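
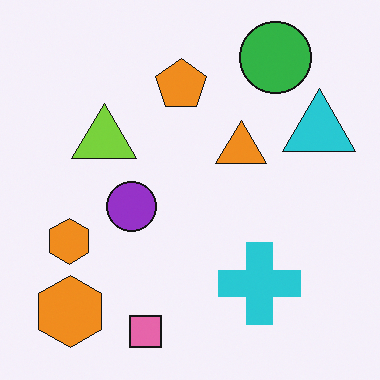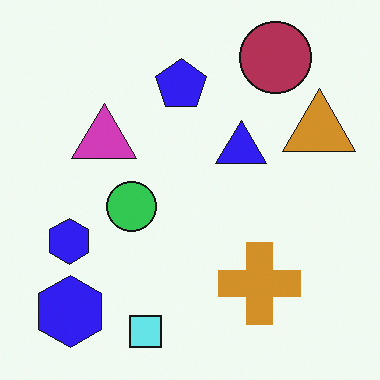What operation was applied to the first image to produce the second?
The image was hue-shifted through roughly half the color wheel.

Every shape's color has rotated by the same amount around the hue wheel — a uniform hue shift.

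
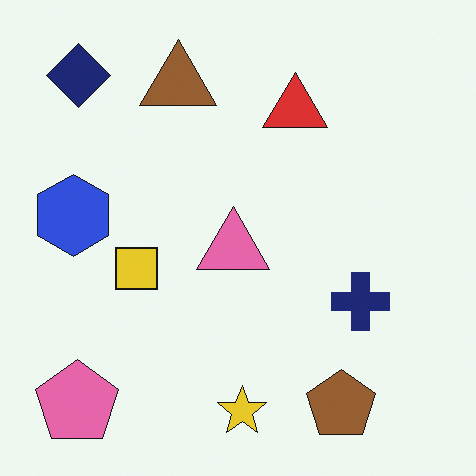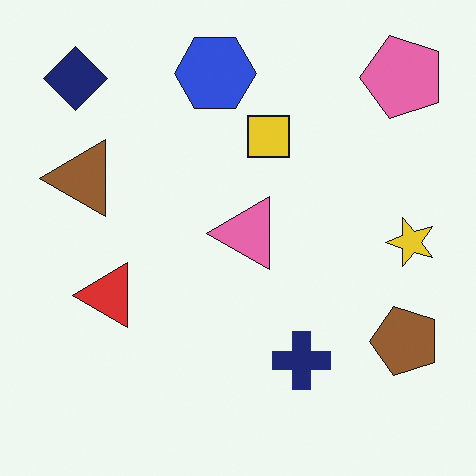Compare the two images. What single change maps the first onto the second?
The transformation is: transposed (reflected across the top-left ↔ bottom-right diagonal).

Shapes have swapped their row and column positions — what was in the top-right is now in the bottom-left — a diagonal reflection.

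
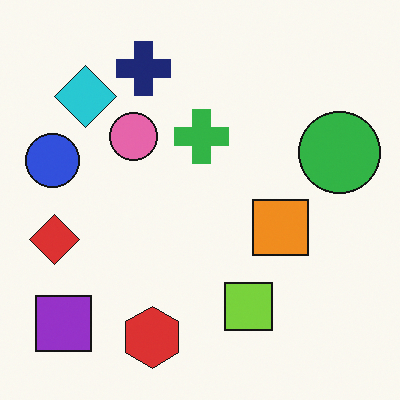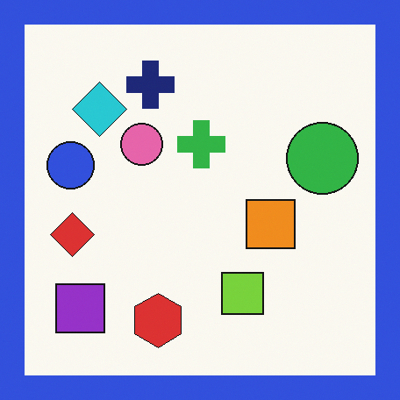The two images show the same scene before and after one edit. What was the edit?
The transformation is: framed with a blue border.

A solid blue frame runs around the edge of the second image, with the content slightly shrunk inside it.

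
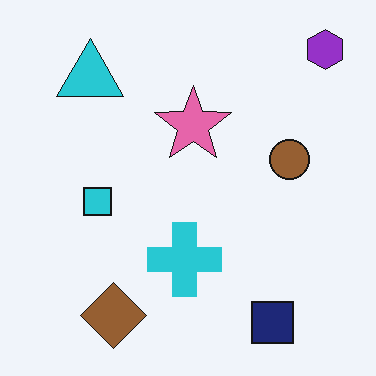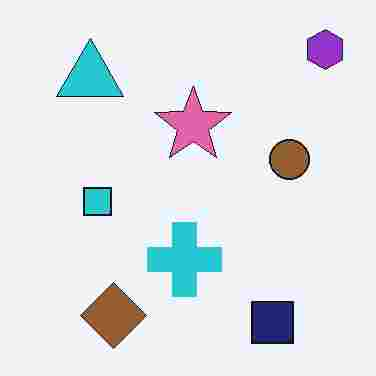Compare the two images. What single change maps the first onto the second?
The transformation is: heavily JPEG-compressed with obvious blocking artifacts.

Blocky 8×8 compression artifacts appear around shape edges and the flat background shows ringing — characteristic JPEG degradation.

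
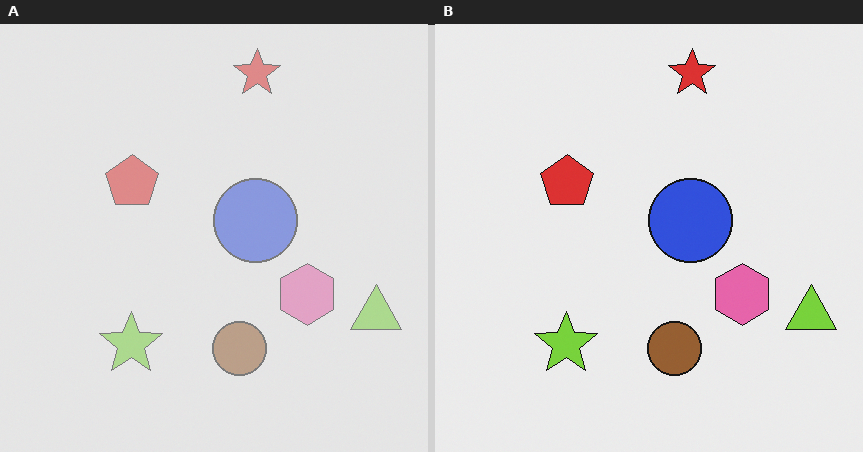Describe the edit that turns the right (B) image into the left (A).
This is the original image washed out (contrast reduced).

Tones are pushed toward mid-grey across the whole image — a global contrast change.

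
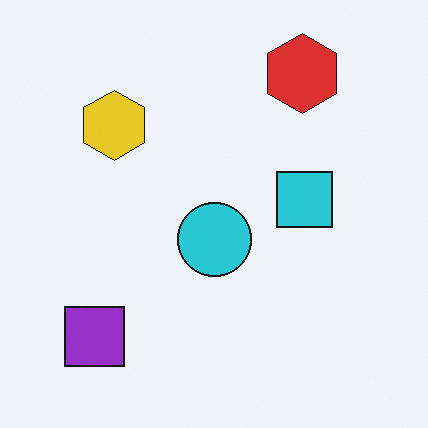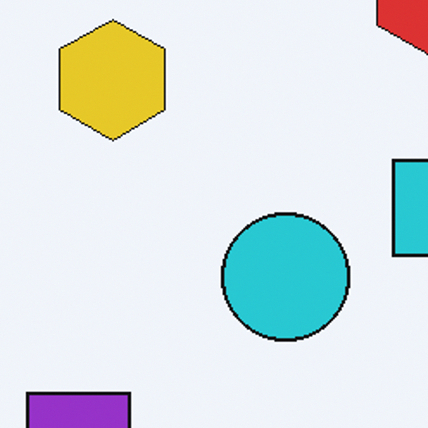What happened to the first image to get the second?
This is the original image cropped to a noticeably smaller region and rescaled.

The visible shapes are larger and the field of view is narrower; shapes near the original edges may be partly or wholly outside the frame — a crop-and-rescale.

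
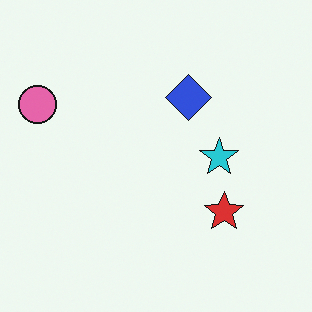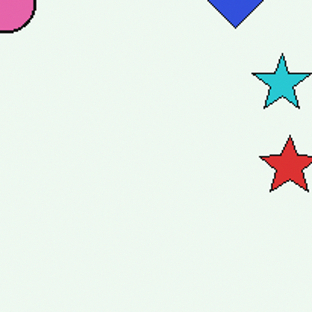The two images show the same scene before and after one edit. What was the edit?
The image was cropped slightly and scaled back up.

The visible shapes are larger and the field of view is narrower; shapes near the original edges may be partly or wholly outside the frame — a crop-and-rescale.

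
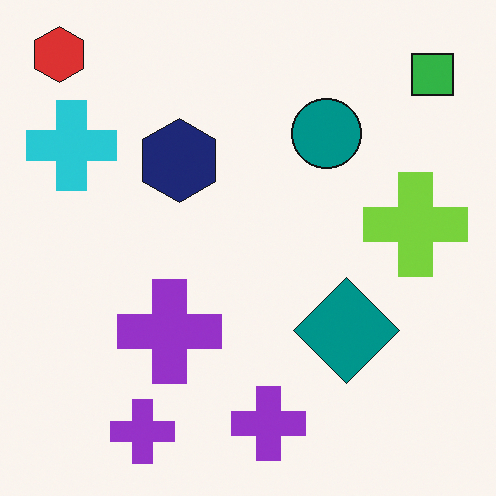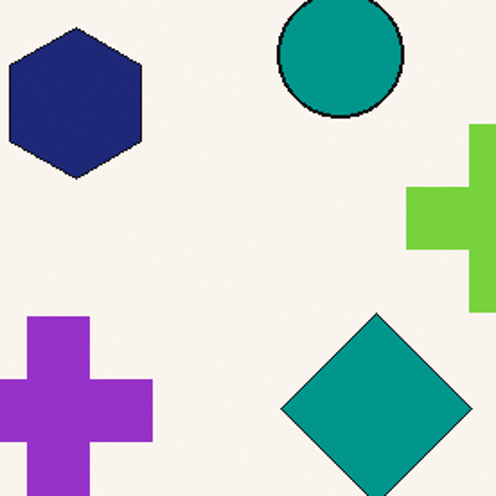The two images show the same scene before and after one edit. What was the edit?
The second image is the first cropped tightly and scaled back up.

The visible shapes are larger and the field of view is narrower; shapes near the original edges may be partly or wholly outside the frame — a crop-and-rescale.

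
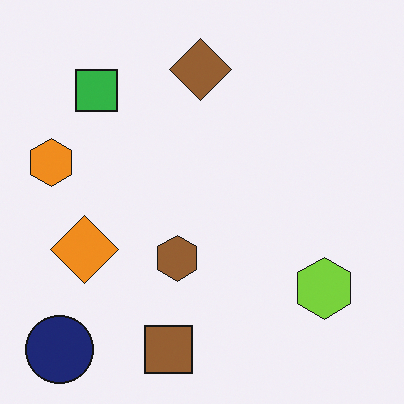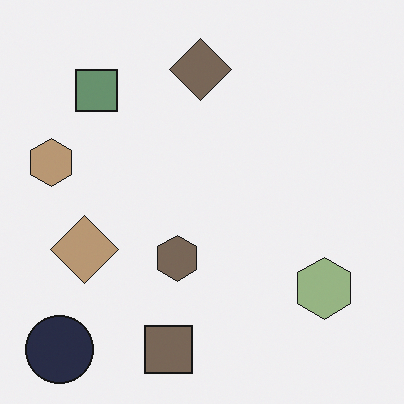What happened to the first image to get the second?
The image was heavily desaturated.

All colors are more muted and greyish — a global saturation change.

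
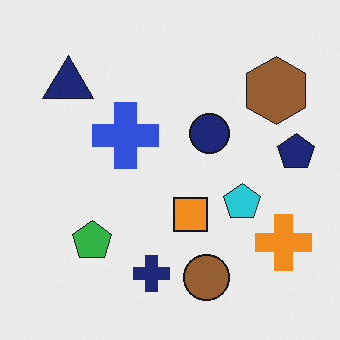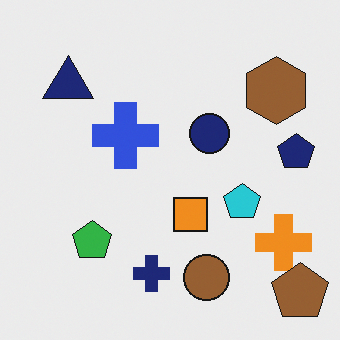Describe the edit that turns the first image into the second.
The transformation is: overlaid with an additional brown pentagon.

A brown pentagon appears in the second image that is absent from the first.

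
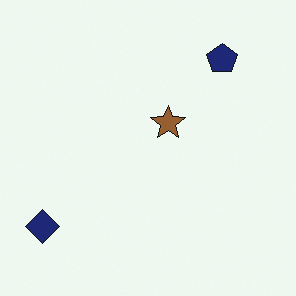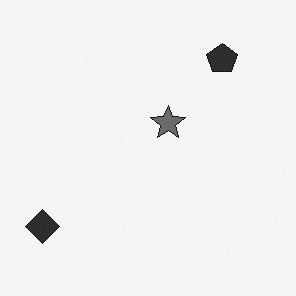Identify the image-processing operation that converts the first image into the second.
The transformation is: converted to grayscale.

All color is removed — every shape is now a shade of grey.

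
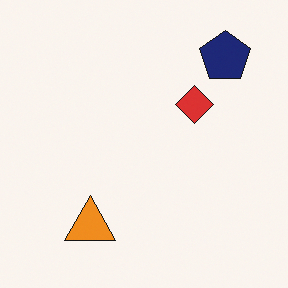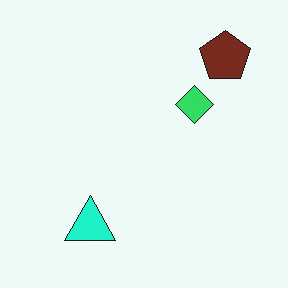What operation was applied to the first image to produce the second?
The image was hue-shifted by a moderate amount.

Every shape's color has rotated by the same amount around the hue wheel — a uniform hue shift.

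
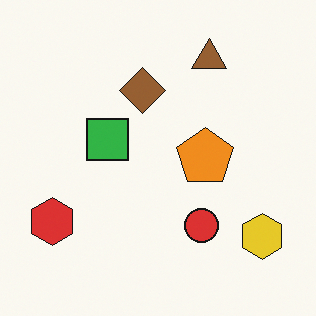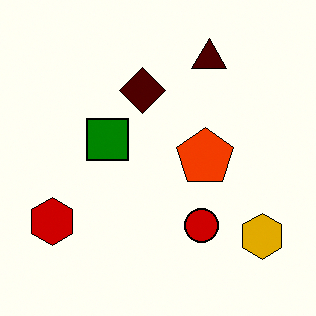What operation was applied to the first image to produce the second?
This is the original image boosted in contrast.

Tones are pushed away from mid-grey across the whole image — a global contrast change.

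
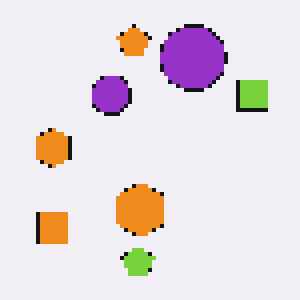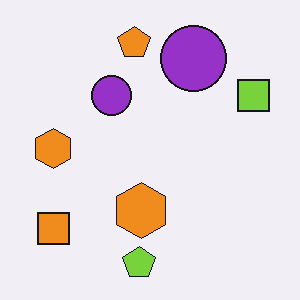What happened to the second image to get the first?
This is the original image lightly pixelated (a mild mosaic effect).

Shapes are reduced to large square blocks; fine edges and outlines are lost — a downscale-then-upscale (mosaic) effect.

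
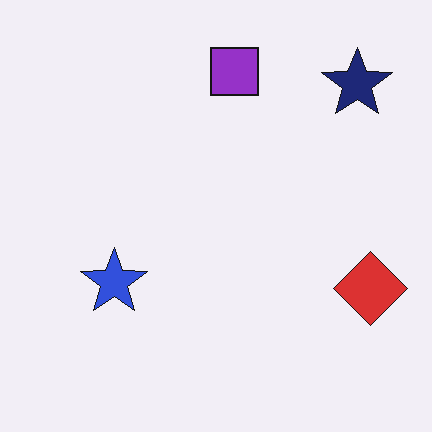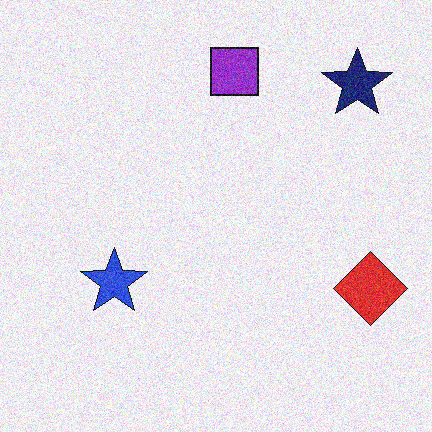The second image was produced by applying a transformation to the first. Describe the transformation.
It was degraded with moderate additive noise.

Random speckle covers the whole image, including the flat background.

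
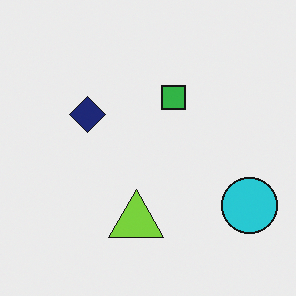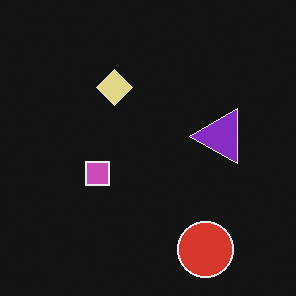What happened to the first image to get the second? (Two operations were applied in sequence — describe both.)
The second image is the first color-inverted (negative), then transposed (reflected across the top-left ↔ bottom-right diagonal).

The light background has become dark and every shape's color is its complement — a photographic negative. Shapes have swapped their row and column positions — what was in the top-right is now in the bottom-left — a diagonal reflection.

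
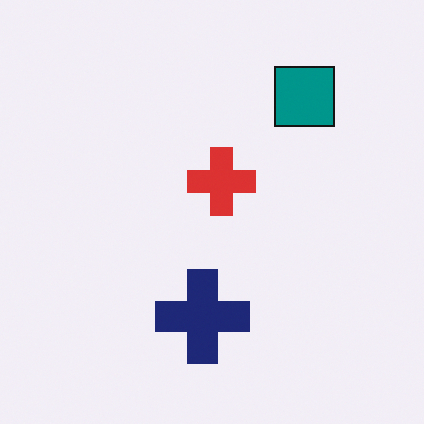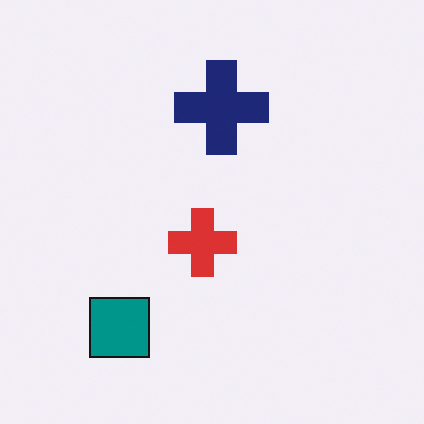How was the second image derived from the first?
It was rotated 180°.

The teal square sits in the top-right of the first image and the bottom-left of the second — consistent with a whole-image 180° rotation.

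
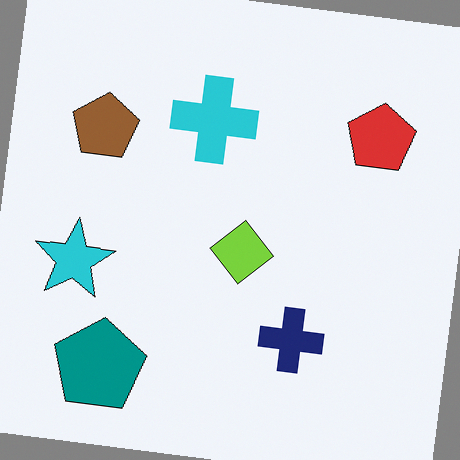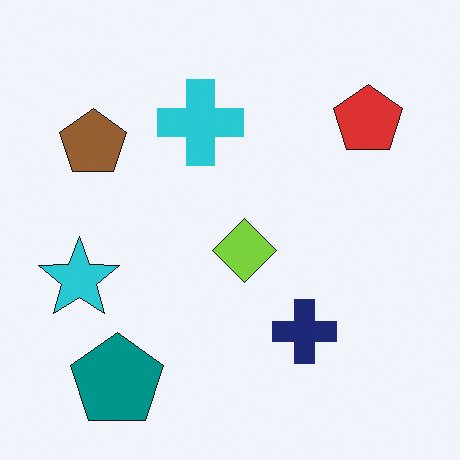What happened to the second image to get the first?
The first image is the second rotated clockwise by a few degrees.

Every shape is tilted by the same angle and the image corners show triangular fill wedges — a whole-image rotation by a non-right angle.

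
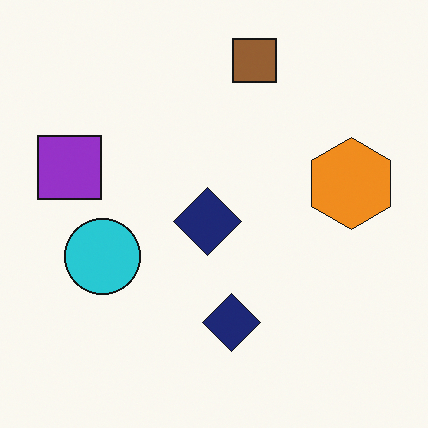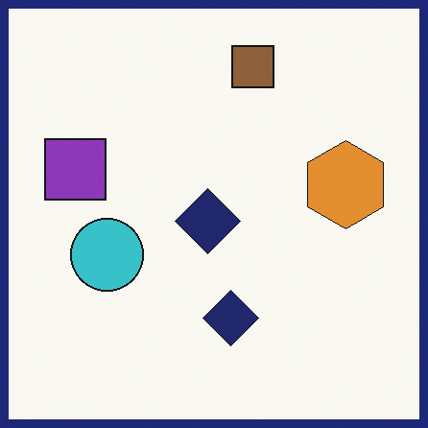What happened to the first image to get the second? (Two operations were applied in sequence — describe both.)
It was slightly desaturated, then framed with a navy border.

All colors are more muted and greyish — a global saturation change. A solid navy frame runs around the edge of the second image, with the content slightly shrunk inside it.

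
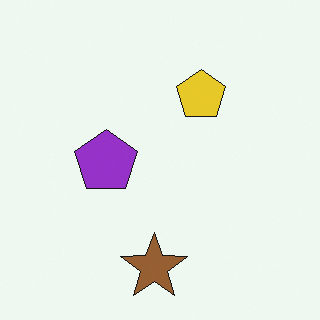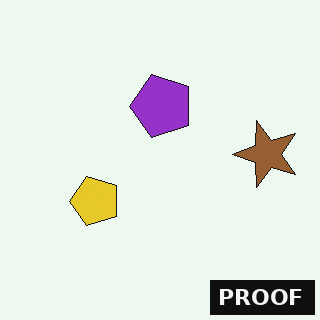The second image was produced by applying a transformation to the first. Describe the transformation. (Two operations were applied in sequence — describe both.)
Transposed (reflected across the top-left ↔ bottom-right diagonal), then watermarked with the text "PROOF" in the lower-right corner.

Shapes have swapped their row and column positions — what was in the top-right is now in the bottom-left — a diagonal reflection. A dark label reading "PROOF" appears in the lower-right corner.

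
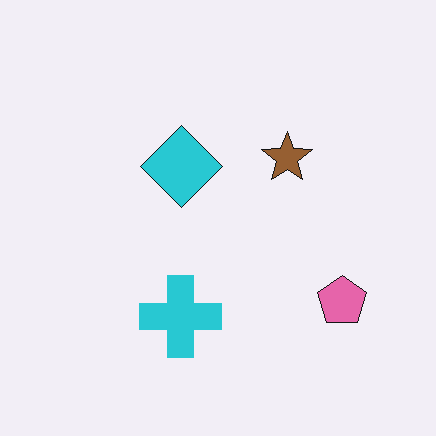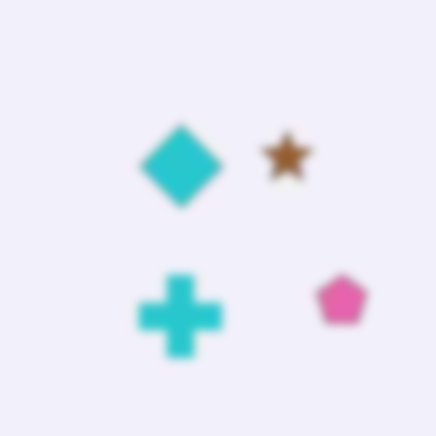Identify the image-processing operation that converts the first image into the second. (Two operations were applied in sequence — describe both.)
It was degraded with heavy JPEG compression, then moderately blurred.

Blocky 8×8 compression artifacts appear around shape edges and the flat background shows ringing — characteristic JPEG degradation. Shape edges and outlines are uniformly softened across the whole image.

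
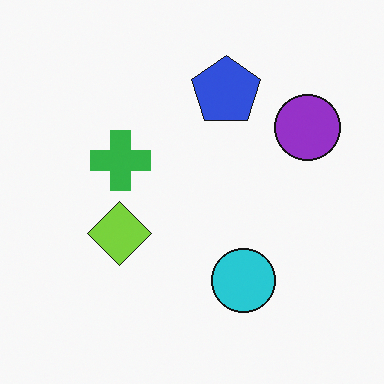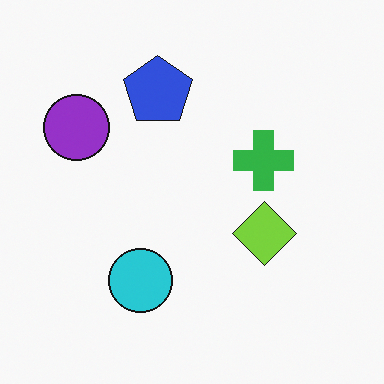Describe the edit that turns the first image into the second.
The transformation is: flipped horizontally (left ↔ right).

The purple circle is in the top-right of the first image and the top-left of the second — shapes on opposite sides of the vertical midline have swapped in a mirror flip.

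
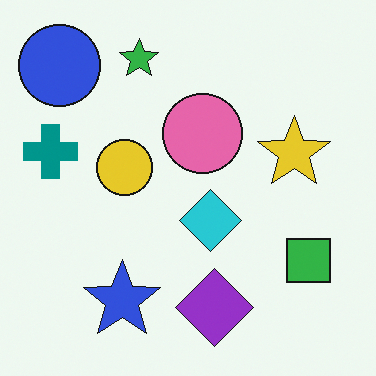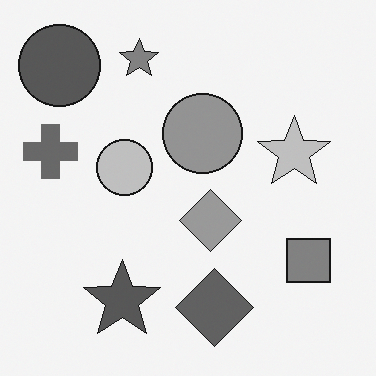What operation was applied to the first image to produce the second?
It was converted to grayscale.

All color is removed — every shape is now a shade of grey.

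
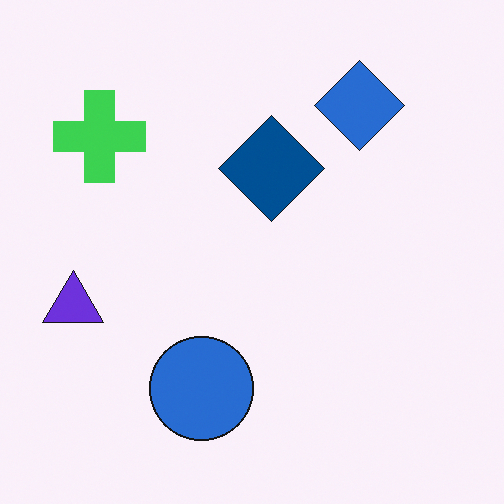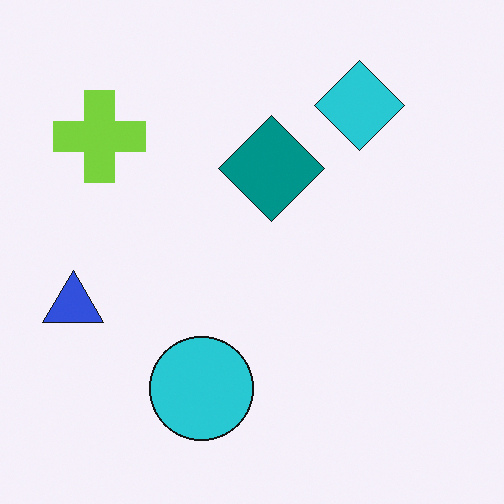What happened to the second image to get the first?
The first image is the second hue-shifted slightly.

Every shape's color has rotated by the same amount around the hue wheel — a uniform hue shift.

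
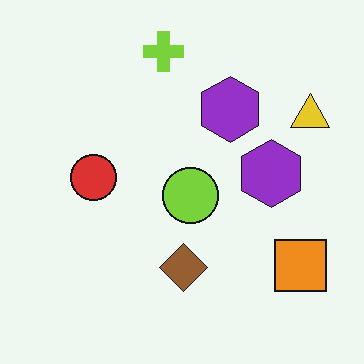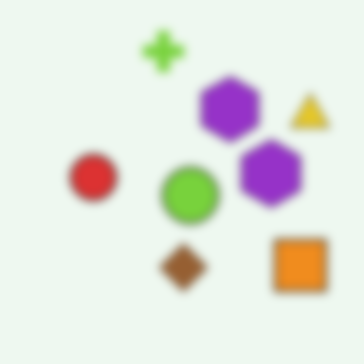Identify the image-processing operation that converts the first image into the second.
The transformation is: noticeably gaussian-blurred.

Shape edges and outlines are uniformly softened across the whole image.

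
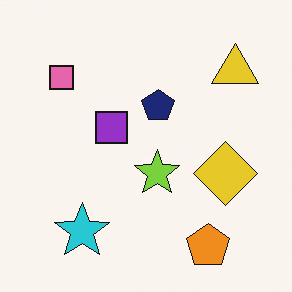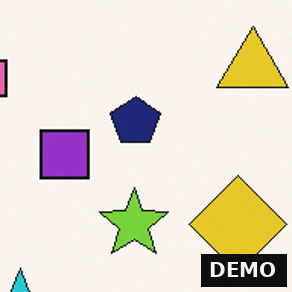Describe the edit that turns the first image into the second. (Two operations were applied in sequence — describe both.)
Cropped to a modestly smaller region and rescaled, then watermarked with the text "DEMO" in the lower-right corner.

The visible shapes are larger and the field of view is narrower; shapes near the original edges may be partly or wholly outside the frame — a crop-and-rescale. A dark label reading "DEMO" appears in the lower-right corner.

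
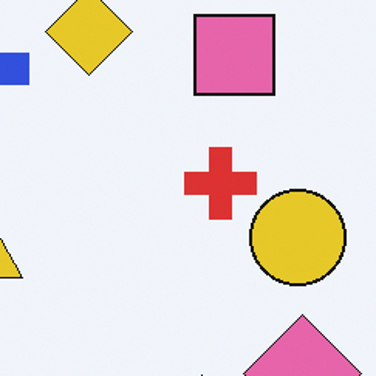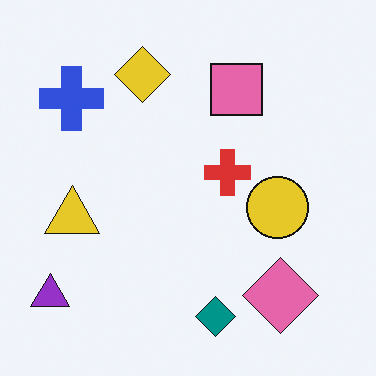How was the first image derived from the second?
The image was cropped slightly and scaled back up.

The visible shapes are larger and the field of view is narrower; shapes near the original edges may be partly or wholly outside the frame — a crop-and-rescale.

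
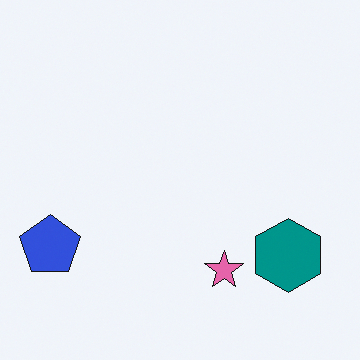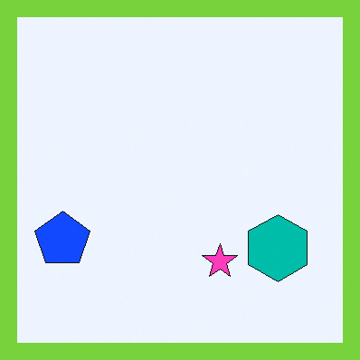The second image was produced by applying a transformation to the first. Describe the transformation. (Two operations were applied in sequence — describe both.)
The second image is the first heavily oversaturated, then framed with a lime border.

All colors are more vivid — a global saturation change. A solid lime frame runs around the edge of the second image, with the content slightly shrunk inside it.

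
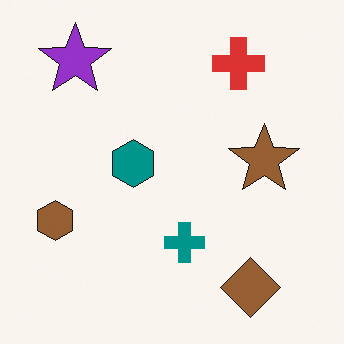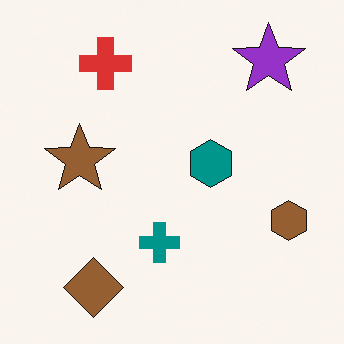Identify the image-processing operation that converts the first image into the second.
The transformation is: flipped horizontally (left ↔ right).

The brown hexagon is in the left of the first image and the right of the second — shapes on opposite sides of the vertical midline have swapped in a mirror flip.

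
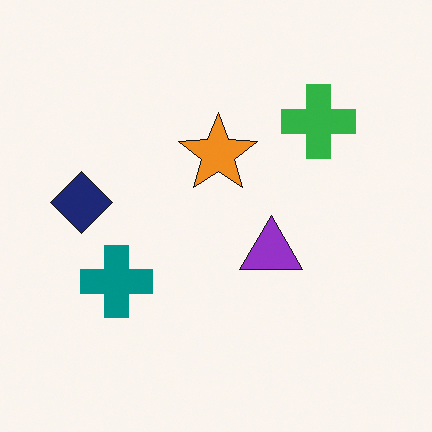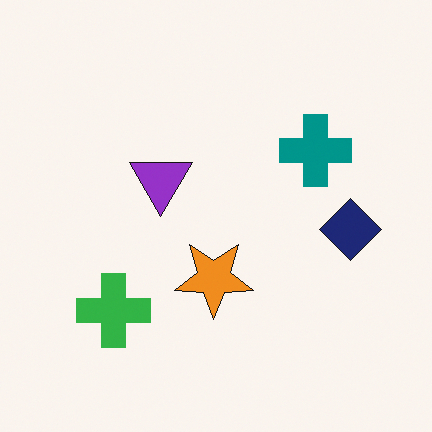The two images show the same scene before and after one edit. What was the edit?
This is the original image rotated 180°.

The green cross sits in the top-right of the first image and the bottom-left of the second — consistent with a whole-image 180° rotation.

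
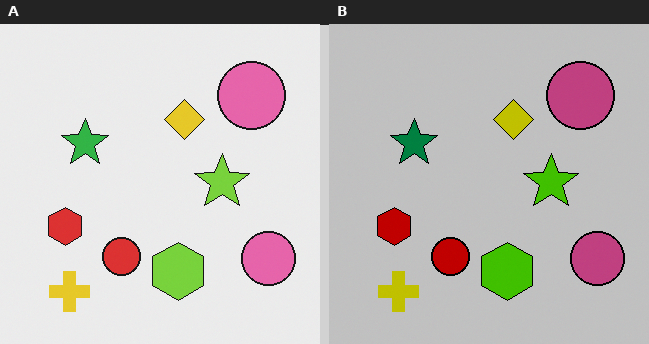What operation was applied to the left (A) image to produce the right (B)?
It was heavily posterized to just a handful of flat colors.

Each flat color has snapped to a coarser quantized level — most visibly, the near-white background has dropped to a flat grey.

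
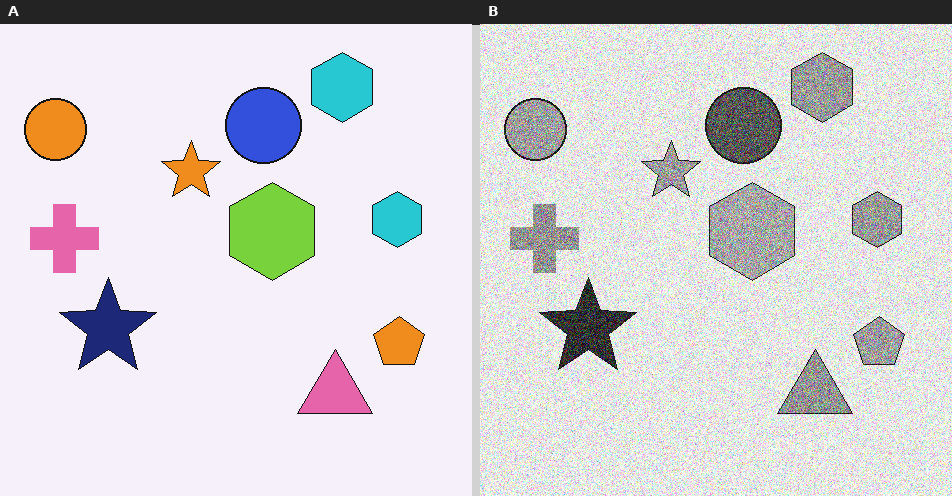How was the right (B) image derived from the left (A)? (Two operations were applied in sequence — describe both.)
This is the original image converted to grayscale, then degraded with a thick layer of grain.

All color is removed — every shape is now a shade of grey. Random speckle covers the whole image, including the flat background.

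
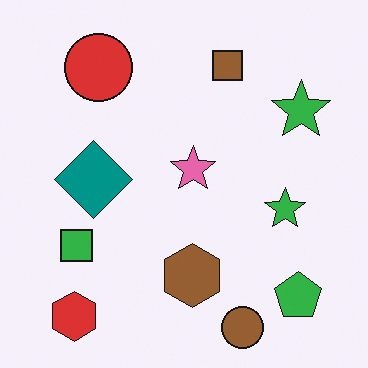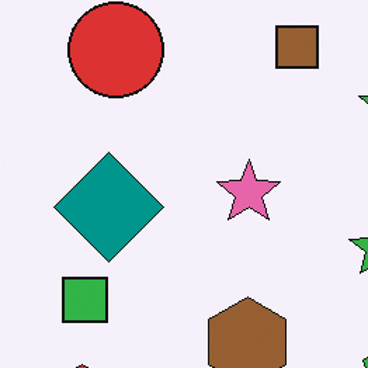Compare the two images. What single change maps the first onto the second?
The image was cropped to a modestly smaller region and rescaled.

The visible shapes are larger and the field of view is narrower; shapes near the original edges may be partly or wholly outside the frame — a crop-and-rescale.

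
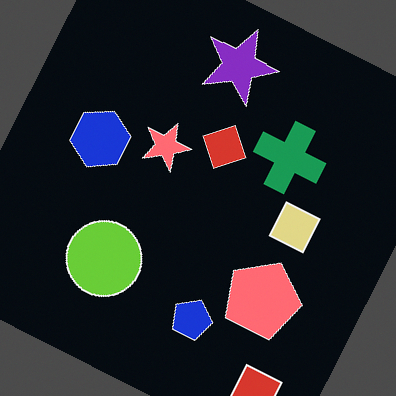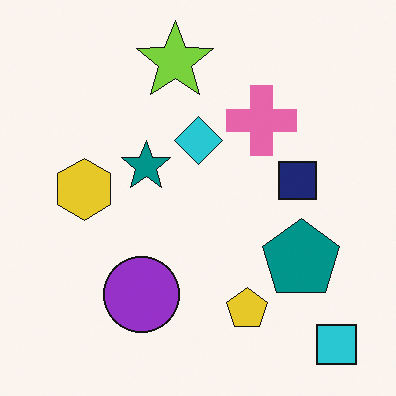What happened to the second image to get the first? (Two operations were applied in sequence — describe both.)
This is the original image rotated clockwise by a moderate amount, then color-inverted (negative).

Every shape is tilted by the same angle and the image corners show triangular fill wedges — a whole-image rotation by a non-right angle. The light background has become dark and every shape's color is its complement — a photographic negative.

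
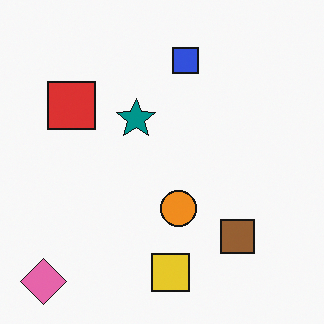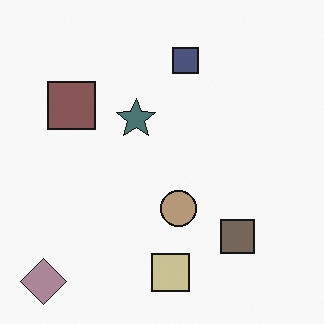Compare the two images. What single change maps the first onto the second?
The second image is the first heavily desaturated.

All colors are more muted and greyish — a global saturation change.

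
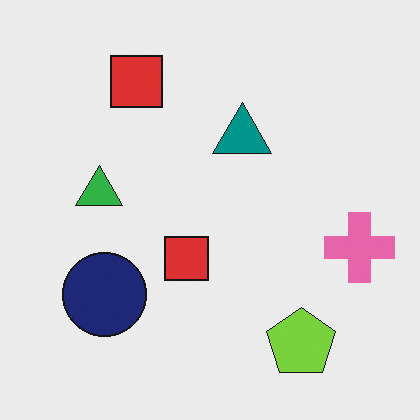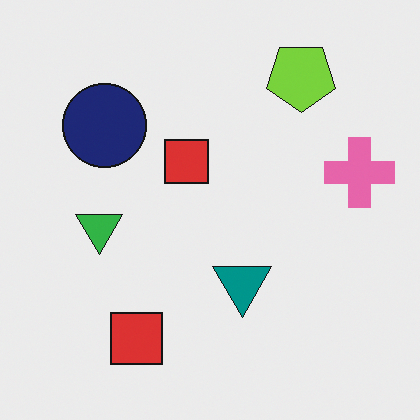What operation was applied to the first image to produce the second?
The second image is the first flipped vertically (top ↔ bottom).

The lime pentagon is in the bottom-right of the first image and the top-right of the second — shapes on opposite sides of the horizontal midline have swapped in a mirror flip.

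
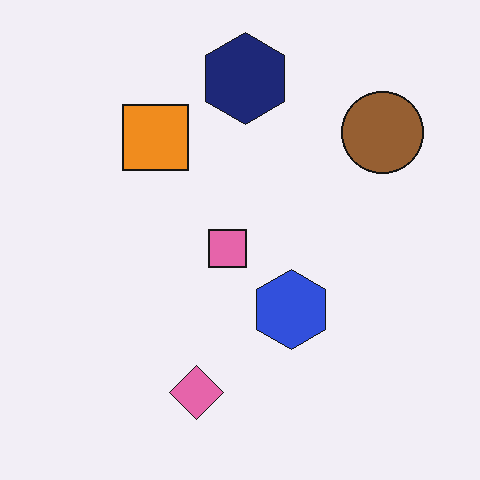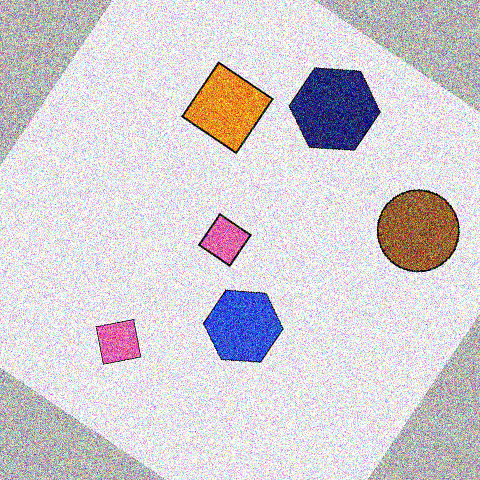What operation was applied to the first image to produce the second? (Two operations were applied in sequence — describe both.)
The transformation is: rotated clockwise by a large amount — several tens of degrees, then degraded with strong gaussian noise.

Every shape is tilted by the same angle and the image corners show triangular fill wedges — a whole-image rotation by a non-right angle. Random speckle covers the whole image, including the flat background.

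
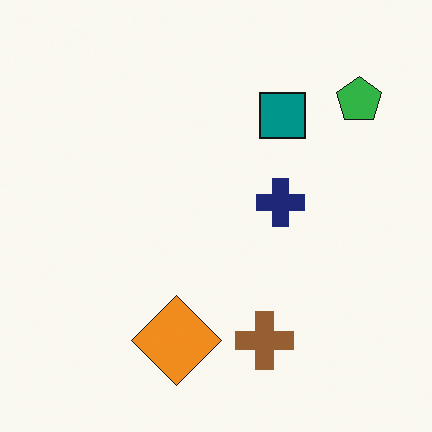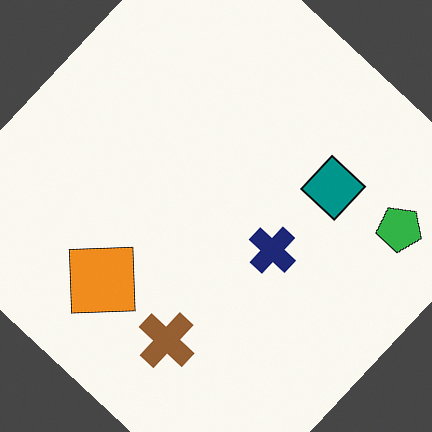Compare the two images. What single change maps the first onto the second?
It was rotated clockwise by a large amount — several tens of degrees.

Every shape is tilted by the same angle and the image corners show triangular fill wedges — a whole-image rotation by a non-right angle.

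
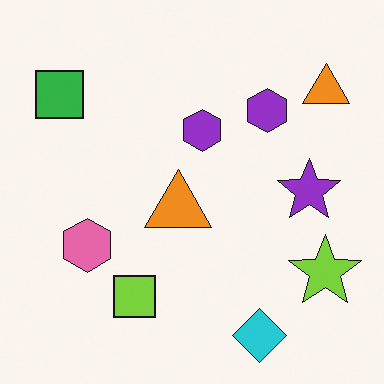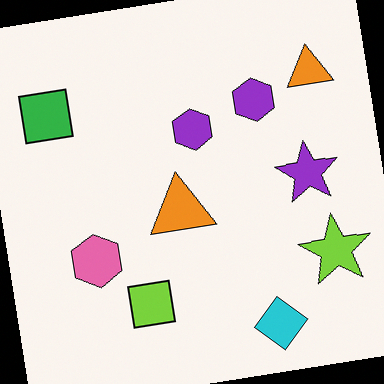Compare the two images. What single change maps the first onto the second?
This is the original image rotated counter-clockwise by a few degrees.

Every shape is tilted by the same angle and the image corners show triangular fill wedges — a whole-image rotation by a non-right angle.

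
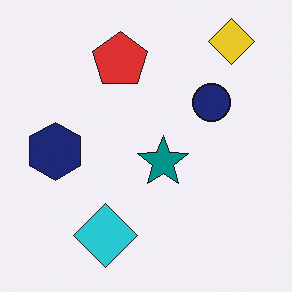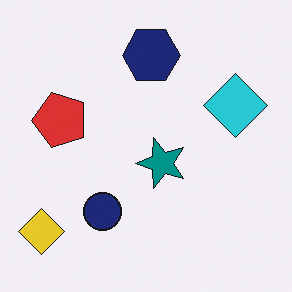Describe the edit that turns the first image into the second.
The image was transposed (reflected across the top-left ↔ bottom-right diagonal).

Shapes have swapped their row and column positions — what was in the top-right is now in the bottom-left — a diagonal reflection.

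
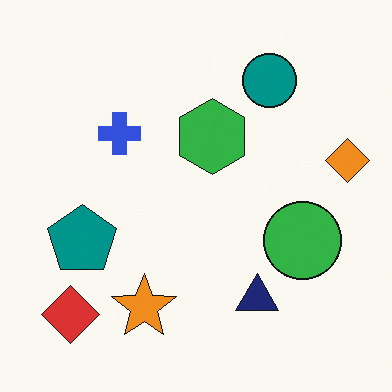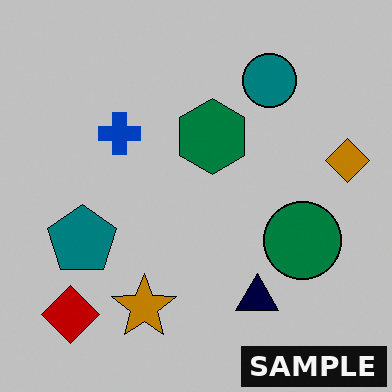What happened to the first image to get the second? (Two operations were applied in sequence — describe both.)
It was aggressively posterized, then watermarked with the text "SAMPLE" in the lower-right corner.

Each flat color has snapped to a coarser quantized level — most visibly, the near-white background has dropped to a flat grey. A dark label reading "SAMPLE" appears in the lower-right corner.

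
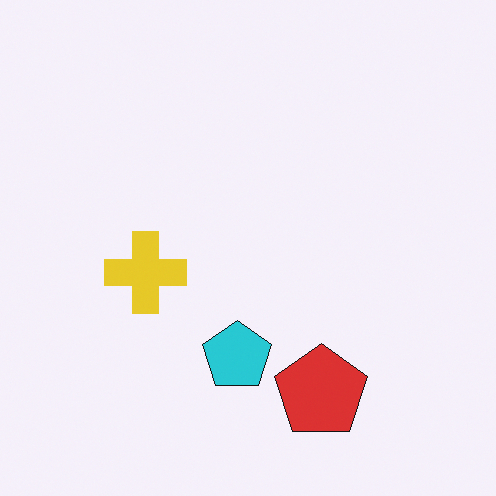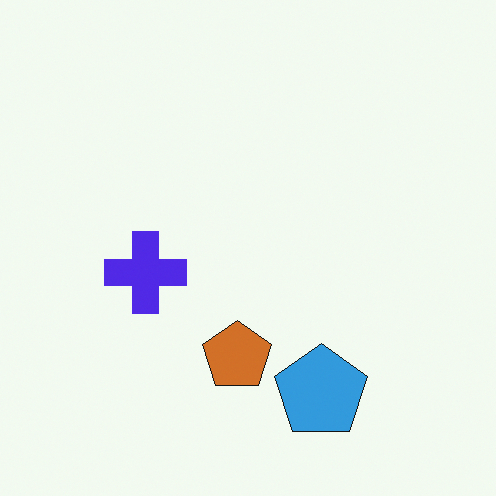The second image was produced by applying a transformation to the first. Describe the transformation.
It was hue-shifted by a large amount.

Every shape's color has rotated by the same amount around the hue wheel — a uniform hue shift.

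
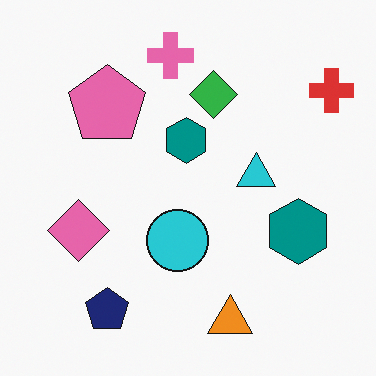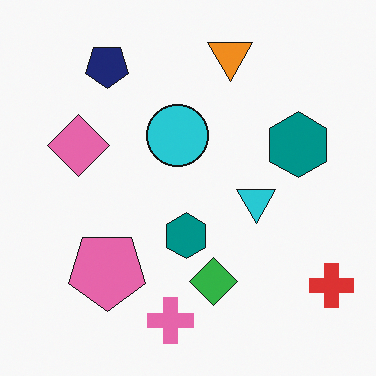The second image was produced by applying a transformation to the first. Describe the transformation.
The image was flipped vertically (top ↔ bottom).

The pink cross is in the top of the first image and the bottom of the second — shapes on opposite sides of the horizontal midline have swapped in a mirror flip.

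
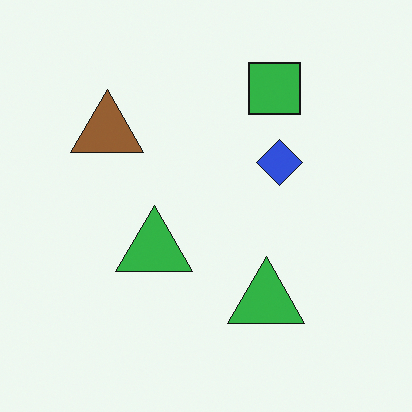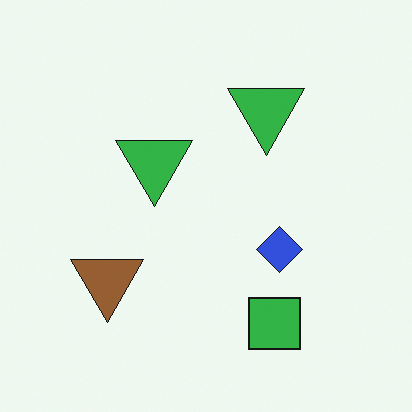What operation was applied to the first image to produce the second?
Flipped vertically (top ↔ bottom).

The green square is in the top of the first image and the bottom of the second — shapes on opposite sides of the horizontal midline have swapped in a mirror flip.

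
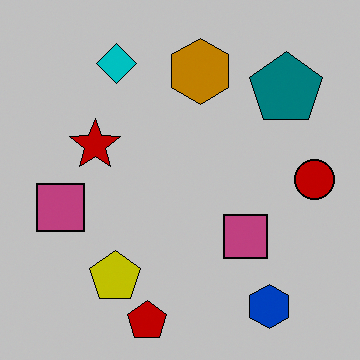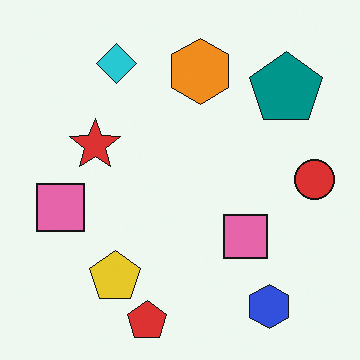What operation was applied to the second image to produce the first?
The transformation is: aggressively posterized.

Each flat color has snapped to a coarser quantized level — most visibly, the near-white background has dropped to a flat grey.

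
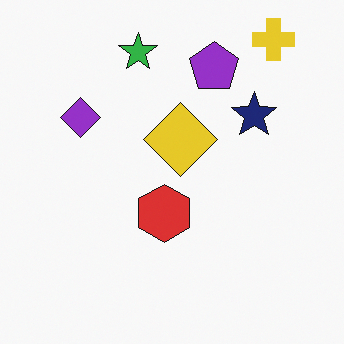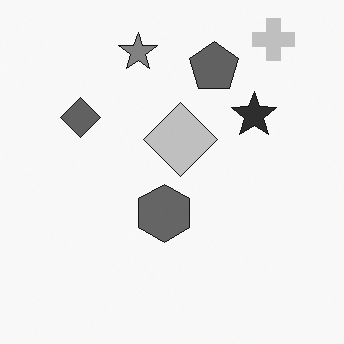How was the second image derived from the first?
The image was converted to grayscale.

All color is removed — every shape is now a shade of grey.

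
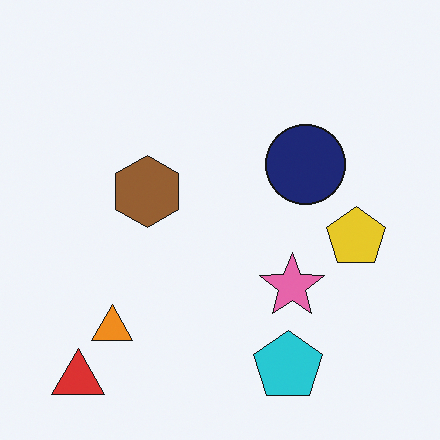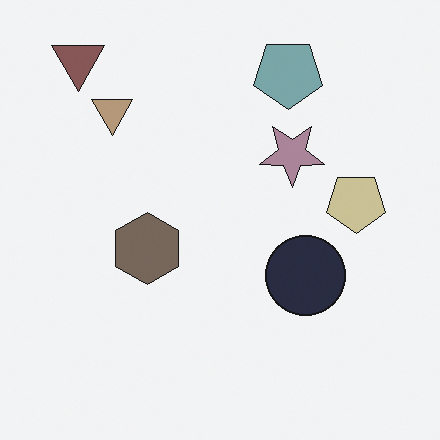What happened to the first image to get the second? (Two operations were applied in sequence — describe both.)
It was flipped vertically (top ↔ bottom), then heavily desaturated.

The red triangle is in the bottom-left of the first image and the top-left of the second — shapes on opposite sides of the horizontal midline have swapped in a mirror flip. All colors are more muted and greyish — a global saturation change.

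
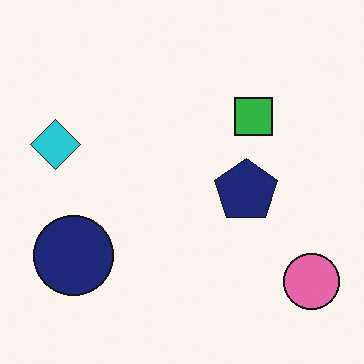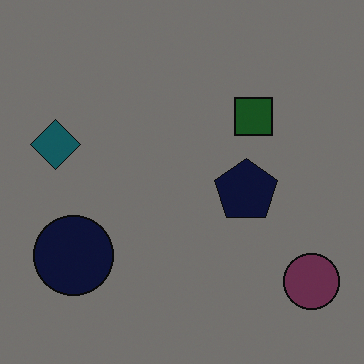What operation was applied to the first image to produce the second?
This is the original image darkened a lot.

Every pixel — background and shapes alike — is uniformly darkened.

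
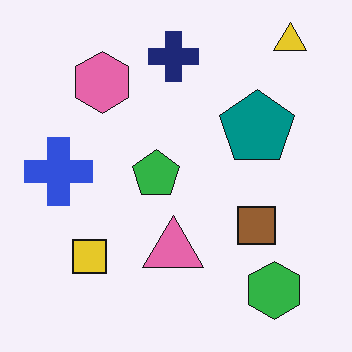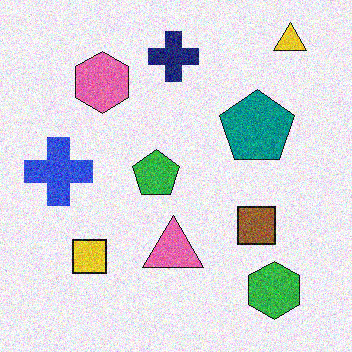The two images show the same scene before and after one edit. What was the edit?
Degraded with visible gaussian noise.

Random speckle covers the whole image, including the flat background.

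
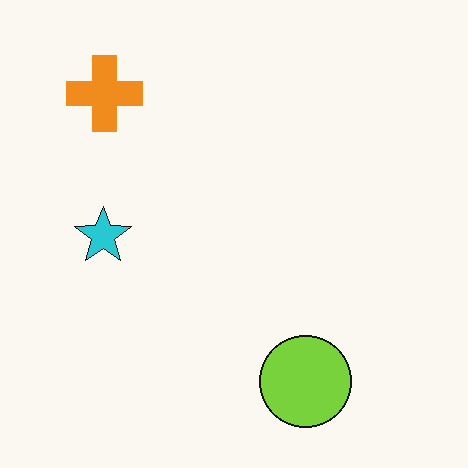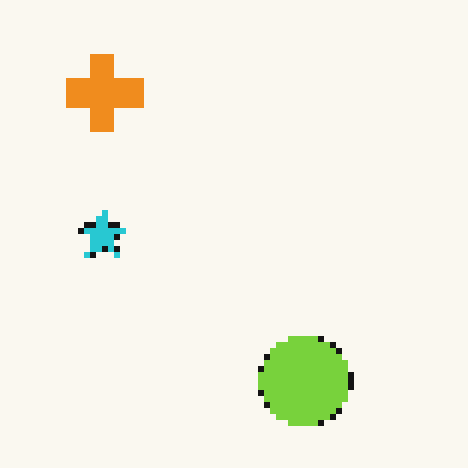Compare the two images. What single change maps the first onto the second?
This is the original image pixelated into visible square blocks.

Shapes are reduced to large square blocks; fine edges and outlines are lost — a downscale-then-upscale (mosaic) effect.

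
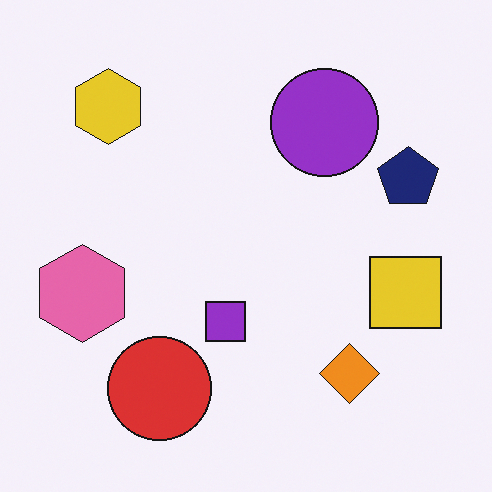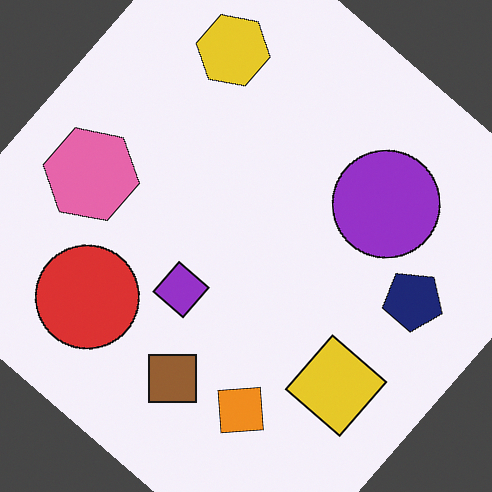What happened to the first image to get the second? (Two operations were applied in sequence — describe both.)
The transformation is: rotated clockwise by a large amount — several tens of degrees, then overlaid with an additional brown square.

Every shape is tilted by the same angle and the image corners show triangular fill wedges — a whole-image rotation by a non-right angle. A brown square appears in the second image that is absent from the first.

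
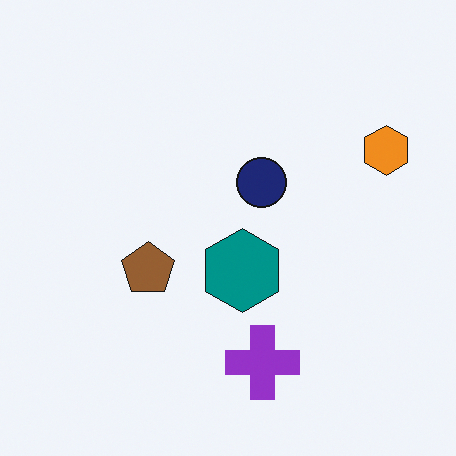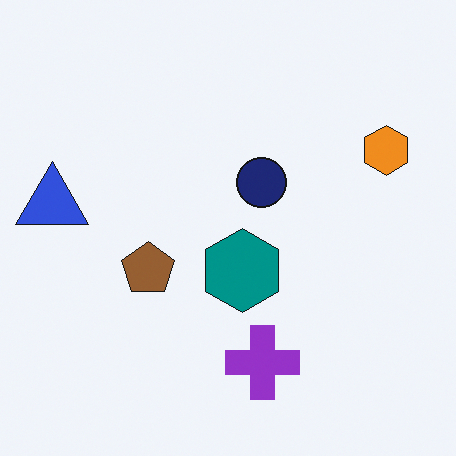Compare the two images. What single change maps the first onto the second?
The second image is the first overlaid with an additional blue triangle.

A blue triangle appears in the second image that is absent from the first.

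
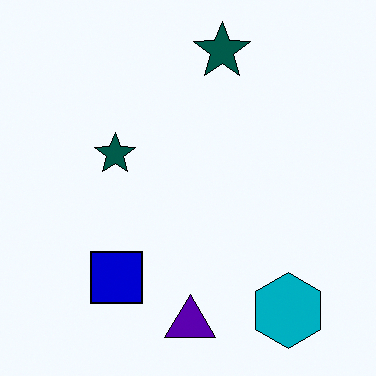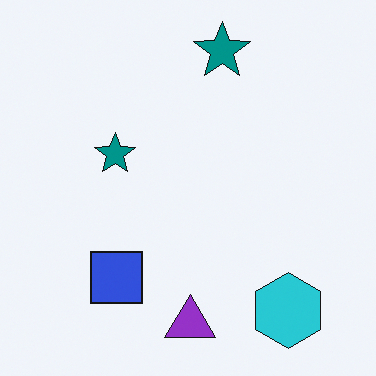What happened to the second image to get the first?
Boosted in contrast.

Tones are pushed away from mid-grey across the whole image — a global contrast change.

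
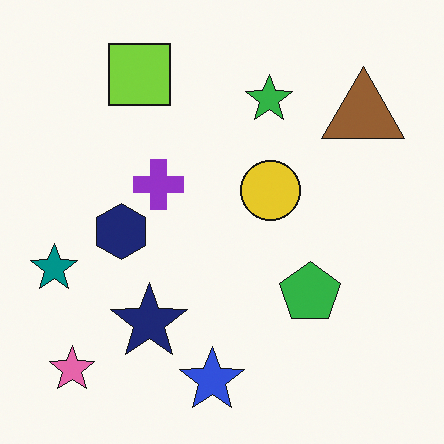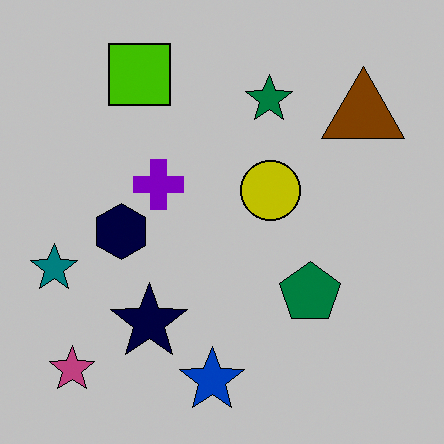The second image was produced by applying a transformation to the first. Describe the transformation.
Aggressively posterized.

Each flat color has snapped to a coarser quantized level — most visibly, the near-white background has dropped to a flat grey.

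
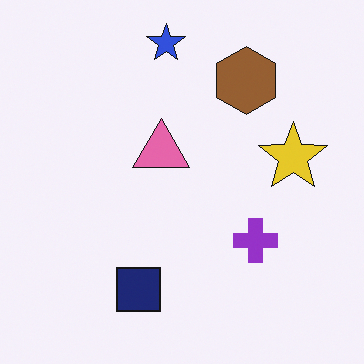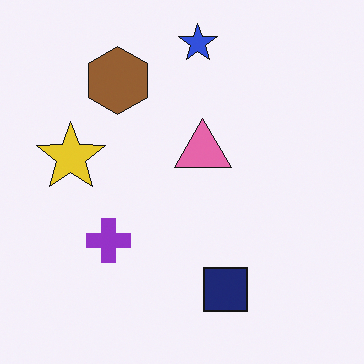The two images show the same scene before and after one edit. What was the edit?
The image was flipped horizontally (left ↔ right).

The yellow star is in the right of the first image and the left of the second — shapes on opposite sides of the vertical midline have swapped in a mirror flip.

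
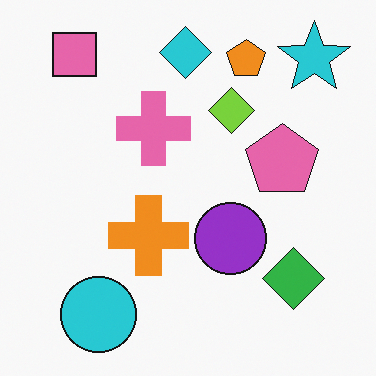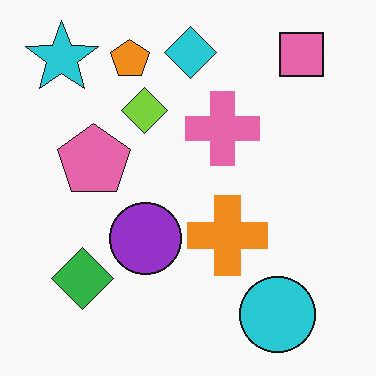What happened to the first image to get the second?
The image was flipped horizontally (left ↔ right).

The cyan star is in the top-right of the first image and the top-left of the second — shapes on opposite sides of the vertical midline have swapped in a mirror flip.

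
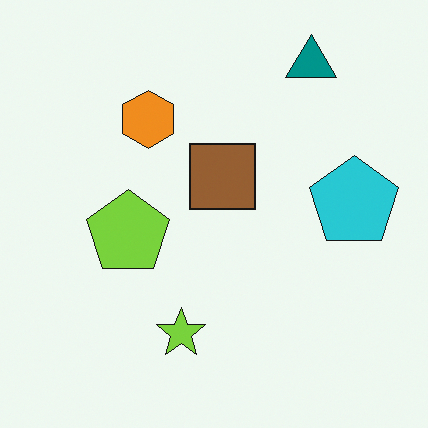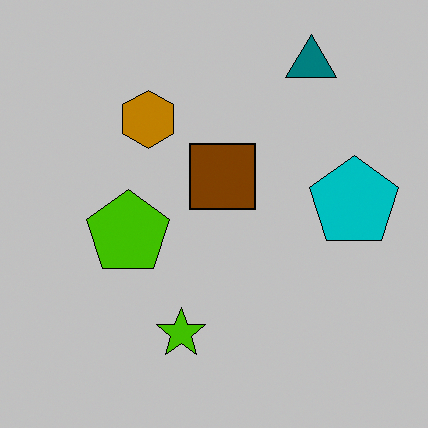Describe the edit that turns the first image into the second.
The second image is the first aggressively posterized.

Each flat color has snapped to a coarser quantized level — most visibly, the near-white background has dropped to a flat grey.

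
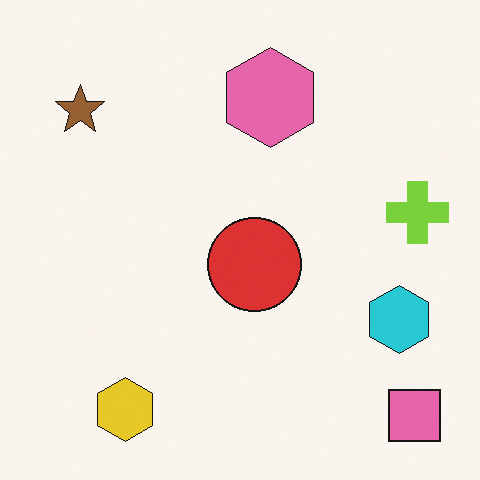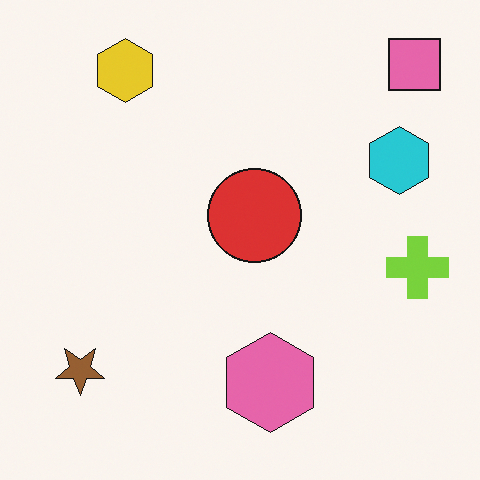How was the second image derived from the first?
It was flipped vertically (top ↔ bottom).

The pink square is in the bottom-right of the first image and the top-right of the second — shapes on opposite sides of the horizontal midline have swapped in a mirror flip.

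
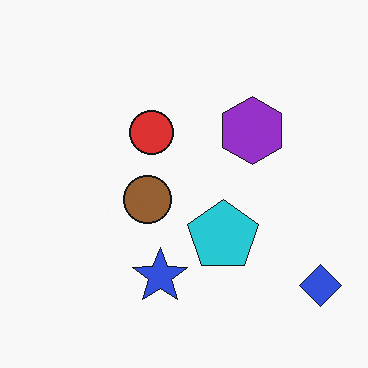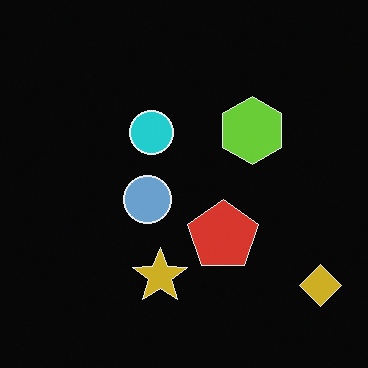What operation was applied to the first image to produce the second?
The image was color-inverted (negative).

The light background has become dark and every shape's color is its complement — a photographic negative.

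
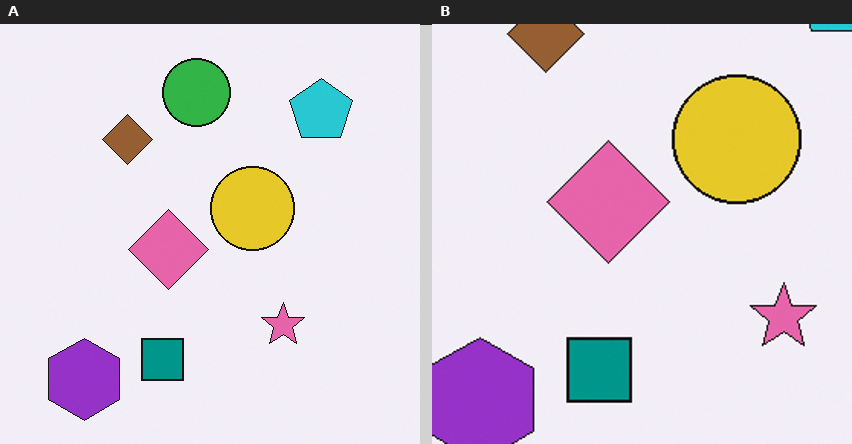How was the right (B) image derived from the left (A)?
Cropped slightly and scaled back up.

The visible shapes are larger and the field of view is narrower; shapes near the original edges may be partly or wholly outside the frame — a crop-and-rescale.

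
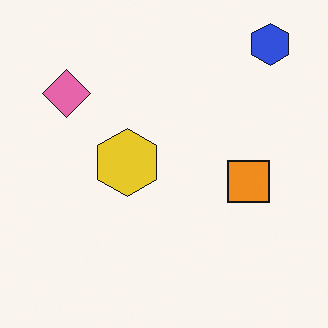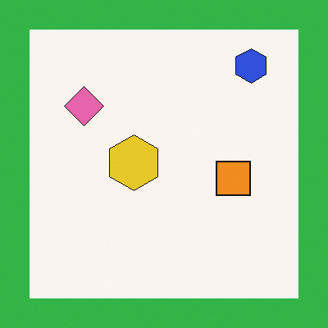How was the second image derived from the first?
The image was framed with a green border.

A solid green frame runs around the edge of the second image, with the content slightly shrunk inside it.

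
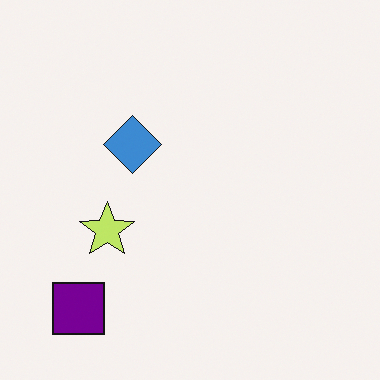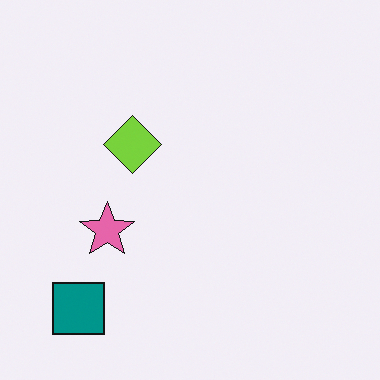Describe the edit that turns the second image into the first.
It was hue-shifted by a moderate amount.

Every shape's color has rotated by the same amount around the hue wheel — a uniform hue shift.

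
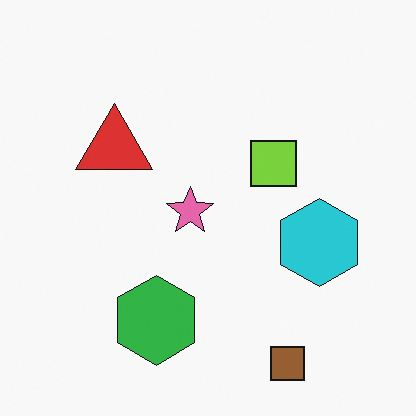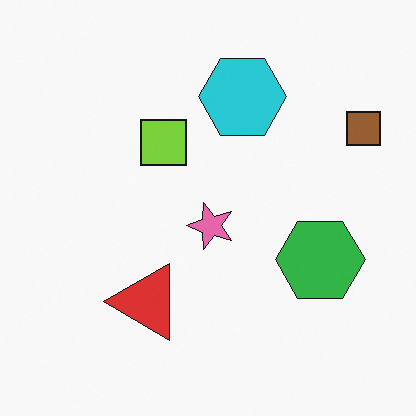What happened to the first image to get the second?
The image was rotated 90° counter-clockwise.

The brown square sits in the bottom-right of the first image and the top-right of the second — consistent with a whole-image 90° counter-clockwise rotation.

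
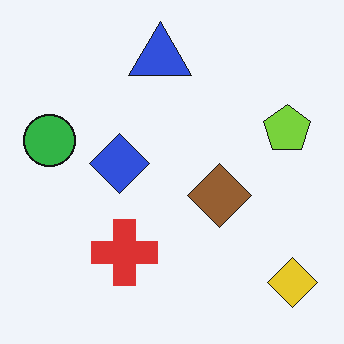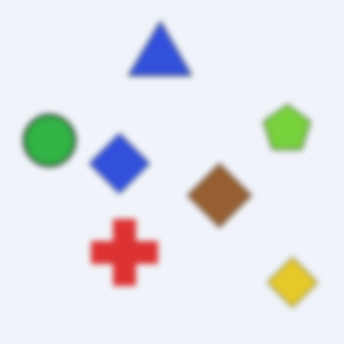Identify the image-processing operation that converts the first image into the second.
It was moderately blurred.

Shape edges and outlines are uniformly softened across the whole image.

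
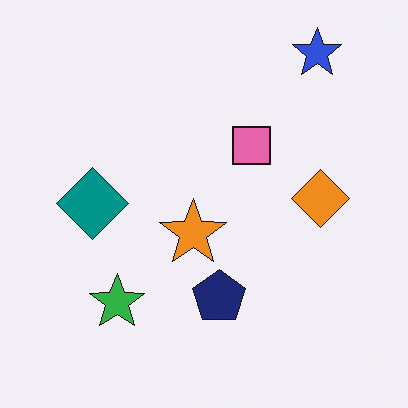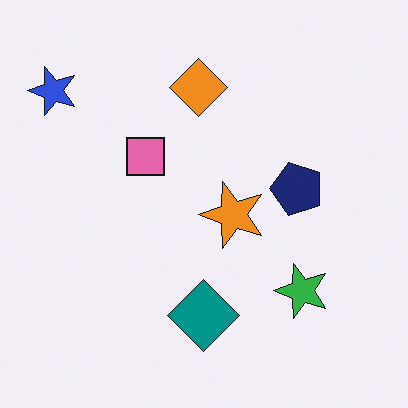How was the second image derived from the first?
The transformation is: rotated 90° counter-clockwise.

The blue star sits in the top-right of the first image and the top-left of the second — consistent with a whole-image 90° counter-clockwise rotation.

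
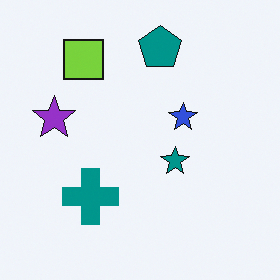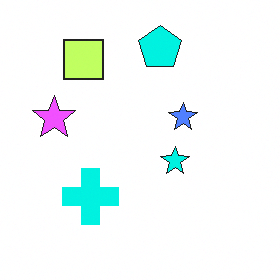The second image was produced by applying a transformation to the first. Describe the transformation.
Substantially brightened.

Every pixel — background and shapes alike — is uniformly brightened.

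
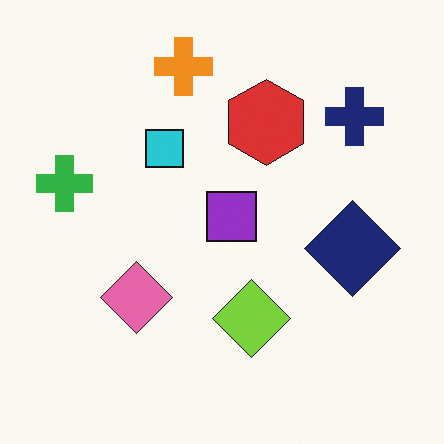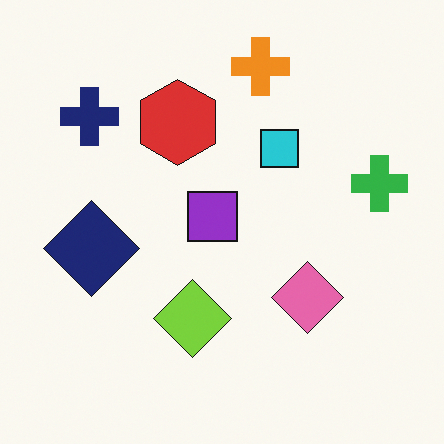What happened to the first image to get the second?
Flipped horizontally (left ↔ right).

The green cross is in the left of the first image and the right of the second — shapes on opposite sides of the vertical midline have swapped in a mirror flip.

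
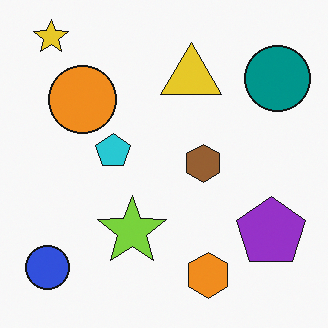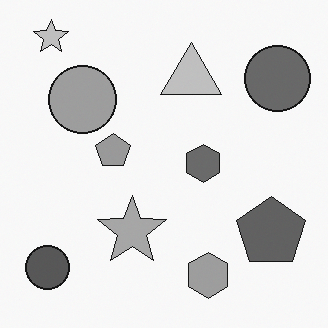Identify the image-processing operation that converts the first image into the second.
This is the original image converted to grayscale.

All color is removed — every shape is now a shade of grey.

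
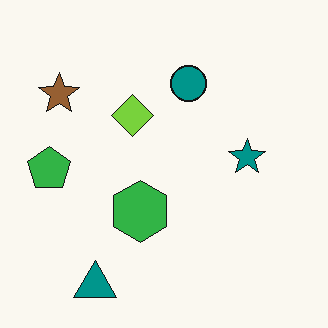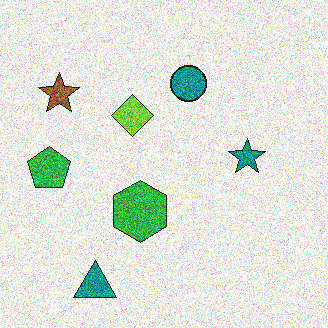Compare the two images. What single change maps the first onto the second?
This is the original image degraded with heavy additive noise.

Random speckle covers the whole image, including the flat background.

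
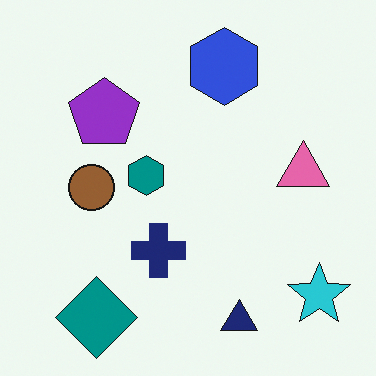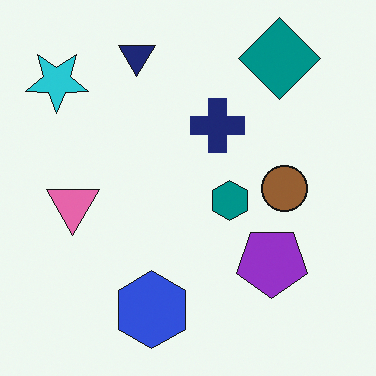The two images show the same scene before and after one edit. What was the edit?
This is the original image rotated 180°.

The cyan star sits in the bottom-right of the first image and the top-left of the second — consistent with a whole-image 180° rotation.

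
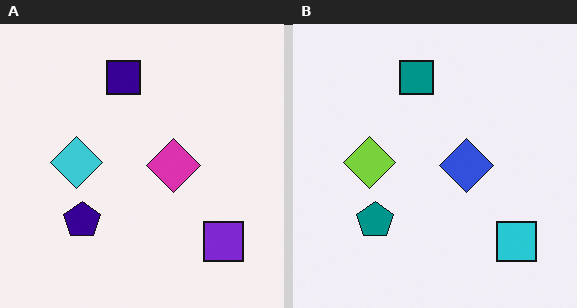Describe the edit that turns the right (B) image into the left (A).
Hue-shifted by a moderate amount.

Every shape's color has rotated by the same amount around the hue wheel — a uniform hue shift.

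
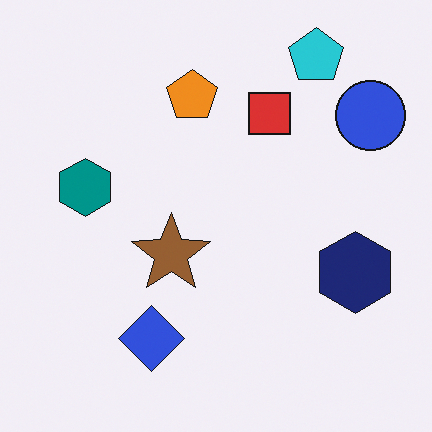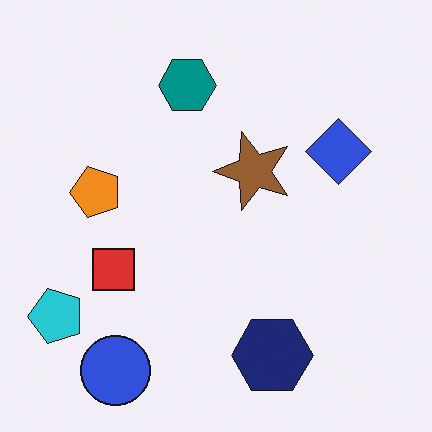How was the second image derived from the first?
Transposed (reflected across the top-left ↔ bottom-right diagonal).

Shapes have swapped their row and column positions — what was in the top-right is now in the bottom-left — a diagonal reflection.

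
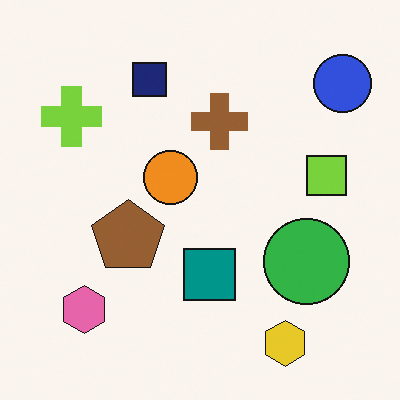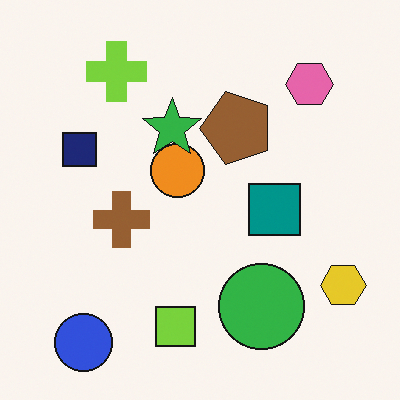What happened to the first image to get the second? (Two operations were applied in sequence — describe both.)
This is the original image transposed (reflected across the top-left ↔ bottom-right diagonal), then overlaid with an additional green star.

Shapes have swapped their row and column positions — what was in the top-right is now in the bottom-left — a diagonal reflection. A green star appears in the second image that is absent from the first.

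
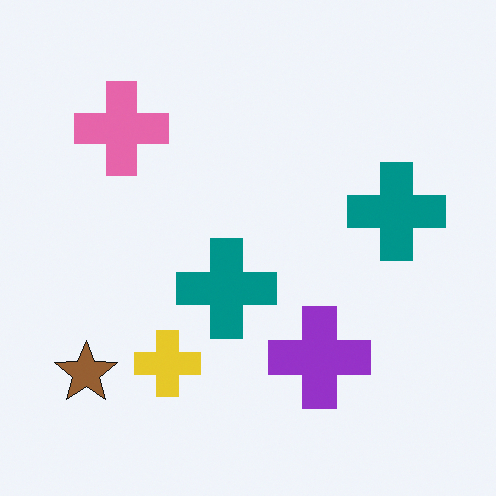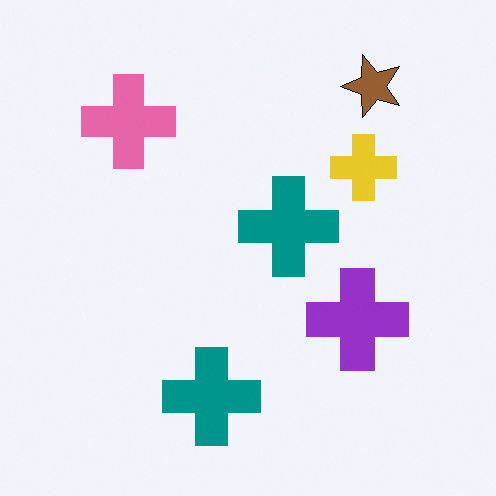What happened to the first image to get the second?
Transposed (reflected across the top-left ↔ bottom-right diagonal).

Shapes have swapped their row and column positions — what was in the top-right is now in the bottom-left — a diagonal reflection.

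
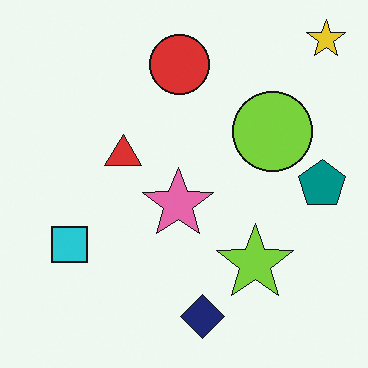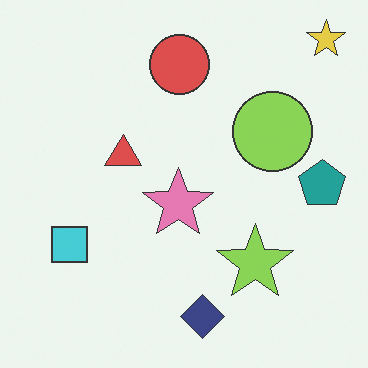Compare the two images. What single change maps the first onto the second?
Given slightly reduced contrast.

Tones are pushed toward mid-grey across the whole image — a global contrast change.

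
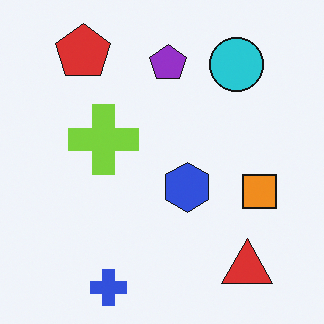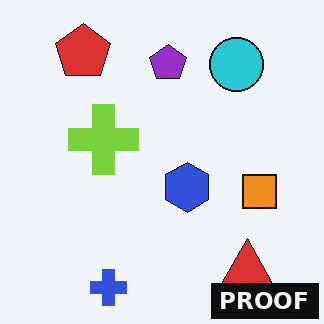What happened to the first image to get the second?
The transformation is: watermarked with the text "PROOF" in the lower-right corner.

A dark label reading "PROOF" appears in the lower-right corner.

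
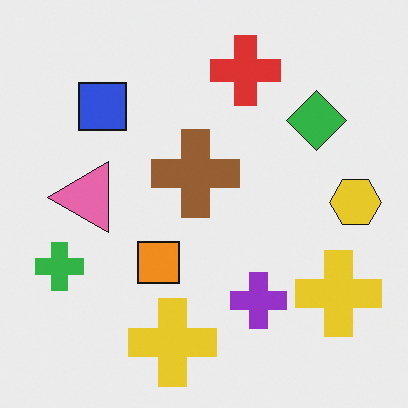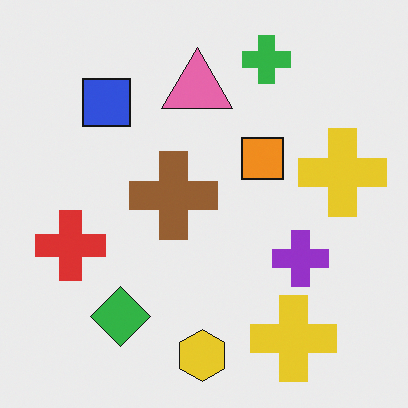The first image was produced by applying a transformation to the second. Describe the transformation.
The image was transposed (reflected across the top-left ↔ bottom-right diagonal).

Shapes have swapped their row and column positions — what was in the top-right is now in the bottom-left — a diagonal reflection.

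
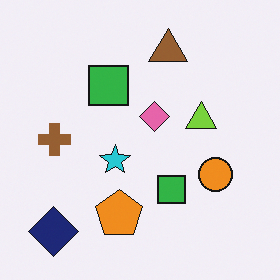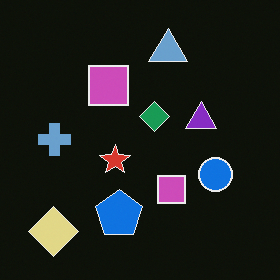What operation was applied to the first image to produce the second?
Color-inverted (negative).

The light background has become dark and every shape's color is its complement — a photographic negative.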